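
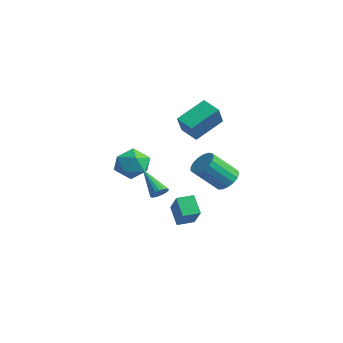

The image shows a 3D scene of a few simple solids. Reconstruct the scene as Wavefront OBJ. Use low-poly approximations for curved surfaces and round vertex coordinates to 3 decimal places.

v 2.139 0.776 -1.131
v 2.82 0.395 -1.305
v 2.443 -0.896 0.036
v 1.761 -0.516 0.211
v 2.922 0.647 -1.035
v 2.545 -0.645 0.307
v 2.845 0.927 -0.786
v 2.467 -0.364 0.555
v 2.605 1.173 -0.617
v 2.228 -0.118 0.725
v 2.259 1.328 -0.565
v 1.882 0.037 0.777
v 1.885 1.357 -0.643
v 1.508 0.065 0.699
v 1.569 1.252 -0.832
v 1.192 -0.04 0.509
v 1.384 1.038 -1.09
v 1.007 -0.253 0.251
v 1.372 0.764 -1.357
v 0.994 -0.527 -0.016
v 1.535 0.493 -1.573
v 1.158 -0.799 -0.231
v 1.836 0.287 -1.687
v 1.459 -1.005 -0.345
v 2.207 0.192 -1.673
v 1.83 -1.1 -0.332
v 2.562 0.231 -1.536
v 2.185 -1.06 -0.194
v -0.257 -0.747 -4.935
v -1.106 -0.616 -4
v -0.017 0.178 -4.848
v -0.867 0.31 -3.913
v 1.067 -1.21 -3.667
v 0.217 -1.078 -2.732
v 1.306 -0.284 -3.58
v 0.457 -0.153 -2.645
v 2.058 -3.204 -1.216
v 2.385 -3.416 -0.872
v 0.682 -3.356 -0.004
v 2.402 -3.205 -0.826
v 2.359 -2.994 -0.848
v 2.265 -2.82 -0.933
v 2.134 -2.711 -1.067
v 1.991 -2.688 -1.227
v 1.859 -2.754 -1.385
v 1.761 -2.898 -1.514
v 1.715 -3.094 -1.592
v 1.728 -3.31 -1.604
v 1.798 -3.507 -1.549
v 1.913 -3.651 -1.437
v 2.053 -3.719 -1.287
v 2.194 -3.697 -1.124
v 2.311 -3.59 -0.978
v -0.316 -0.699 2.661
v -0.309 0.927 3.662
v -1.001 0.013 1.507
v -0.995 1.64 2.507
v 0.675 -0.44 2.233
v 0.681 1.187 3.233
v -0.011 0.273 1.078
v -0.004 1.899 2.079
v -2.688 -1.501 -0.634
v -1.945 -1.524 -1.422
v -2.255 -3.136 -0.178
v -1.512 -3.159 -0.966
v -1.366 -2.522 -0.103
v -1.634 -1.511 -0.385
v -2.566 -3.149 -1.215
v -2.834 -2.138 -1.497
v -1.87 -2.543 -1.781
v -1.129 -2.155 -1.094
v -3.071 -2.505 -0.506
v -2.33 -2.117 0.181
f 2 1 5
f 2 5 3
f 3 5 6
f 3 6 4
f 5 1 7
f 5 7 6
f 6 7 8
f 6 8 4
f 7 1 9
f 7 9 8
f 8 9 10
f 8 10 4
f 9 1 11
f 9 11 10
f 10 11 12
f 10 12 4
f 11 1 13
f 11 13 12
f 12 13 14
f 12 14 4
f 13 1 15
f 13 15 14
f 14 15 16
f 14 16 4
f 15 1 17
f 15 17 16
f 16 17 18
f 16 18 4
f 17 1 19
f 17 19 18
f 18 19 20
f 18 20 4
f 19 1 21
f 19 21 20
f 20 21 22
f 20 22 4
f 21 1 23
f 21 23 22
f 22 23 24
f 22 24 4
f 23 1 25
f 23 25 24
f 24 25 26
f 24 26 4
f 25 1 27
f 25 27 26
f 26 27 28
f 26 28 4
f 27 1 2
f 27 2 28
f 28 2 3
f 28 3 4
f 30 32 29
f 33 30 29
f 29 32 31
f 31 33 29
f 30 36 32
f 34 30 33
f 34 36 30
f 32 36 31
f 35 33 31
f 31 36 35
f 35 34 33
f 36 34 35
f 38 37 40
f 38 40 39
f 40 37 41
f 40 41 39
f 41 37 42
f 41 42 39
f 42 37 43
f 42 43 39
f 43 37 44
f 43 44 39
f 44 37 45
f 44 45 39
f 45 37 46
f 45 46 39
f 46 37 47
f 46 47 39
f 47 37 48
f 47 48 39
f 48 37 49
f 48 49 39
f 49 37 50
f 49 50 39
f 50 37 51
f 50 51 39
f 51 37 52
f 51 52 39
f 52 37 53
f 52 53 39
f 53 37 38
f 53 38 39
f 55 57 54
f 58 55 54
f 54 57 56
f 56 58 54
f 55 61 57
f 59 55 58
f 59 61 55
f 57 61 56
f 60 58 56
f 56 61 60
f 60 59 58
f 61 59 60
f 62 73 67
f 62 67 63
f 62 63 69
f 62 69 72
f 62 72 73
f 63 67 71
f 67 73 66
f 73 72 64
f 72 69 68
f 69 63 70
f 65 71 66
f 65 66 64
f 65 64 68
f 65 68 70
f 65 70 71
f 66 71 67
f 64 66 73
f 68 64 72
f 70 68 69
f 71 70 63



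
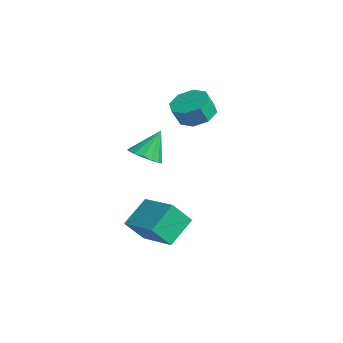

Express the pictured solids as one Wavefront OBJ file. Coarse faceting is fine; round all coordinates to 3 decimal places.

v 0.049 -0.711 0.809
v 0.587 -0.156 0.506
v -0.109 0.151 2.111
v 0.201 -0.023 0.371
v -0.225 -0.074 0.353
v -0.578 -0.296 0.457
v -0.762 -0.63 0.656
v -0.729 -0.985 0.895
v -0.488 -1.267 1.111
v -0.103 -1.4 1.247
v 0.324 -1.349 1.264
v 0.676 -1.126 1.16
v 0.861 -0.793 0.962
v 0.828 -0.438 0.723
v 2.855 -2.142 -2.384
v 2.753 -2.981 -1.332
v 2.38 -0.941 -1.473
v 2.278 -1.781 -0.42
v 4.662 -1.779 -1.92
v 4.56 -2.619 -0.867
v 4.187 -0.579 -1.008
v 4.085 -1.418 0.044
v -1.512 2.645 1.923
v -0.861 3.278 2.204
v -0.817 2.827 3.118
v -1.468 2.195 2.837
v -1.54 3.496 2.344
v -1.496 3.046 3.258
v -2.203 3.217 2.238
v -2.159 2.766 3.152
v -2.461 2.602 1.947
v -2.417 2.151 2.861
v -2.163 2.013 1.642
v -2.119 1.562 2.556
v -1.484 1.794 1.502
v -1.44 1.344 2.416
v -0.821 2.074 1.608
v -0.777 1.623 2.522
v -0.563 2.689 1.899
v -0.519 2.238 2.813
f 2 1 4
f 2 4 3
f 4 1 5
f 4 5 3
f 5 1 6
f 5 6 3
f 6 1 7
f 6 7 3
f 7 1 8
f 7 8 3
f 8 1 9
f 8 9 3
f 9 1 10
f 9 10 3
f 10 1 11
f 10 11 3
f 11 1 12
f 11 12 3
f 12 1 13
f 12 13 3
f 13 1 14
f 13 14 3
f 14 1 2
f 14 2 3
f 16 18 15
f 19 16 15
f 15 18 17
f 17 19 15
f 16 22 18
f 20 16 19
f 20 22 16
f 18 22 17
f 21 19 17
f 17 22 21
f 21 20 19
f 22 20 21
f 24 23 27
f 24 27 25
f 25 27 28
f 25 28 26
f 27 23 29
f 27 29 28
f 28 29 30
f 28 30 26
f 29 23 31
f 29 31 30
f 30 31 32
f 30 32 26
f 31 23 33
f 31 33 32
f 32 33 34
f 32 34 26
f 33 23 35
f 33 35 34
f 34 35 36
f 34 36 26
f 35 23 37
f 35 37 36
f 36 37 38
f 36 38 26
f 37 23 39
f 37 39 38
f 38 39 40
f 38 40 26
f 39 23 24
f 39 24 40
f 40 24 25
f 40 25 26



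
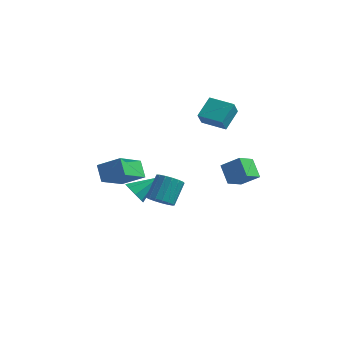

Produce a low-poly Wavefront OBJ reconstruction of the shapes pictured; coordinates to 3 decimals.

v 0.243 4.068 -1.228
v -0.103 2.892 -0.594
v 1.364 4.195 -0.383
v 1.018 3.019 0.252
v 1.022 3.341 -2.152
v 0.676 2.165 -1.517
v 2.143 3.468 -1.306
v 1.797 2.292 -0.672
v -4.155 -0.226 -2.272
v -3.468 -0.672 -2.459
v -3.105 0.986 -1.308
v -3.593 -0.216 -2.896
v -4.046 0.233 -2.967
v -4.564 0.414 -2.631
v -4.842 0.22 -2.084
v -4.717 -0.235 -1.648
v -4.263 -0.685 -1.577
v -3.746 -0.866 -1.913
v -4.21 -4.64 2.443
v -2.877 -4.445 3.229
v -3.845 -2.876 1.384
v -2.512 -2.68 2.17
v -3.628 -5.26 1.61
v -2.295 -5.064 2.396
v -3.263 -3.495 0.551
v -1.93 -3.3 1.337
v -1.254 2.729 2.816
v -1.225 2.105 3.709
v -1.086 4.011 3.705
v -1.056 3.387 4.599
v 0.336 2.613 2.681
v 0.366 1.989 3.575
v 0.505 3.895 3.571
v 0.534 3.271 4.464
v -1.105 -3.146 -0.486
v -0.701 -3.699 0.001
v -0.611 -2.567 1.212
v -1.015 -2.014 0.726
v -0.406 -3.511 -0.196
v -0.316 -2.379 1.015
v -0.27 -3.239 -0.46
v -0.181 -2.107 0.751
v -0.326 -2.946 -0.73
v -0.237 -1.814 0.481
v -0.561 -2.699 -0.943
v -0.471 -1.567 0.268
v -0.92 -2.554 -1.052
v -0.83 -1.422 0.159
v -1.321 -2.545 -1.031
v -1.231 -1.413 0.18
v -1.673 -2.673 -0.885
v -1.583 -1.542 0.326
v -1.895 -2.91 -0.647
v -1.805 -1.778 0.564
v -1.935 -3.201 -0.373
v -1.846 -2.069 0.838
v -1.786 -3.479 -0.124
v -1.696 -2.347 1.087
v -1.481 -3.681 0.042
v -1.391 -2.549 1.253
v -1.089 -3.76 0.087
v -0.999 -2.628 1.298
f 2 4 1
f 5 2 1
f 1 4 3
f 3 5 1
f 2 8 4
f 6 2 5
f 6 8 2
f 4 8 3
f 7 5 3
f 3 8 7
f 7 6 5
f 8 6 7
f 10 9 12
f 10 12 11
f 12 9 13
f 12 13 11
f 13 9 14
f 13 14 11
f 14 9 15
f 14 15 11
f 15 9 16
f 15 16 11
f 16 9 17
f 16 17 11
f 17 9 18
f 17 18 11
f 18 9 10
f 18 10 11
f 20 22 19
f 23 20 19
f 19 22 21
f 21 23 19
f 20 26 22
f 24 20 23
f 24 26 20
f 22 26 21
f 25 23 21
f 21 26 25
f 25 24 23
f 26 24 25
f 28 30 27
f 31 28 27
f 27 30 29
f 29 31 27
f 28 34 30
f 32 28 31
f 32 34 28
f 30 34 29
f 33 31 29
f 29 34 33
f 33 32 31
f 34 32 33
f 36 35 39
f 36 39 37
f 37 39 40
f 37 40 38
f 39 35 41
f 39 41 40
f 40 41 42
f 40 42 38
f 41 35 43
f 41 43 42
f 42 43 44
f 42 44 38
f 43 35 45
f 43 45 44
f 44 45 46
f 44 46 38
f 45 35 47
f 45 47 46
f 46 47 48
f 46 48 38
f 47 35 49
f 47 49 48
f 48 49 50
f 48 50 38
f 49 35 51
f 49 51 50
f 50 51 52
f 50 52 38
f 51 35 53
f 51 53 52
f 52 53 54
f 52 54 38
f 53 35 55
f 53 55 54
f 54 55 56
f 54 56 38
f 55 35 57
f 55 57 56
f 56 57 58
f 56 58 38
f 57 35 59
f 57 59 58
f 58 59 60
f 58 60 38
f 59 35 61
f 59 61 60
f 60 61 62
f 60 62 38
f 61 35 36
f 61 36 62
f 62 36 37
f 62 37 38



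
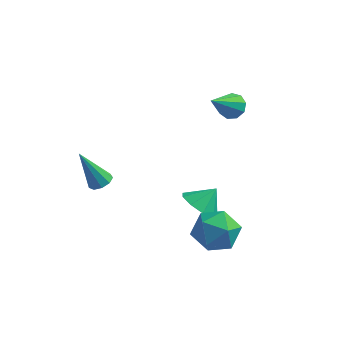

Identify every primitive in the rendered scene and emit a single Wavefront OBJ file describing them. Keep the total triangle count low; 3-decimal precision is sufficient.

v 1.594 3.732 0.693
v 1.883 4.102 1.199
v 1.066 2.348 2.007
v 1.43 4.225 1.147
v 1.054 4.118 0.883
v 0.931 3.83 0.53
v 1.118 3.496 0.253
v 1.527 3.273 0.183
v 1.968 3.265 0.351
v 2.234 3.475 0.679
v 2.2 3.806 1.014
v -2.608 -1.27 -1.502
v -2.121 -1.485 -1.272
v -3.492 -1.41 0.242
v -2.122 -1.09 -1.241
v -2.351 -0.778 -1.332
v -2.699 -0.697 -1.502
v -3.005 -0.883 -1.672
v -3.125 -1.251 -1.763
v -3.003 -1.627 -1.731
v -2.696 -1.836 -1.592
v -2.348 -1.78 -1.411
v 1.048 0.998 -4.063
v 1.494 1.529 -4.769
v 1.612 1.622 -3.237
v 0.91 1.823 -4.593
v 0.39 1.73 -4.168
v 0.178 1.295 -3.695
v 0.374 0.72 -3.394
v 0.884 0.276 -3.406
v 1.472 0.169 -3.726
v 1.861 0.45 -4.204
v 1.869 0.987 -4.616
v 2.866 -1.287 -1.831
v 3.663 -1.32 -2.654
v 1.697 -2.22 -2.926
v 2.494 -2.253 -3.749
v 2.638 -2.859 -2.787
v 3.361 -2.282 -2.11
v 1.999 -1.258 -3.47
v 2.722 -0.681 -2.793
v 3.128 -1.302 -3.667
v 3.522 -2.292 -3.245
v 1.838 -1.248 -2.335
v 2.232 -2.238 -1.913
f 2 1 4
f 2 4 3
f 4 1 5
f 4 5 3
f 5 1 6
f 5 6 3
f 6 1 7
f 6 7 3
f 7 1 8
f 7 8 3
f 8 1 9
f 8 9 3
f 9 1 10
f 9 10 3
f 10 1 11
f 10 11 3
f 11 1 2
f 11 2 3
f 13 12 15
f 13 15 14
f 15 12 16
f 15 16 14
f 16 12 17
f 16 17 14
f 17 12 18
f 17 18 14
f 18 12 19
f 18 19 14
f 19 12 20
f 19 20 14
f 20 12 21
f 20 21 14
f 21 12 22
f 21 22 14
f 22 12 13
f 22 13 14
f 24 23 26
f 24 26 25
f 26 23 27
f 26 27 25
f 27 23 28
f 27 28 25
f 28 23 29
f 28 29 25
f 29 23 30
f 29 30 25
f 30 23 31
f 30 31 25
f 31 23 32
f 31 32 25
f 32 23 33
f 32 33 25
f 33 23 24
f 33 24 25
f 34 45 39
f 34 39 35
f 34 35 41
f 34 41 44
f 34 44 45
f 35 39 43
f 39 45 38
f 45 44 36
f 44 41 40
f 41 35 42
f 37 43 38
f 37 38 36
f 37 36 40
f 37 40 42
f 37 42 43
f 38 43 39
f 36 38 45
f 40 36 44
f 42 40 41
f 43 42 35



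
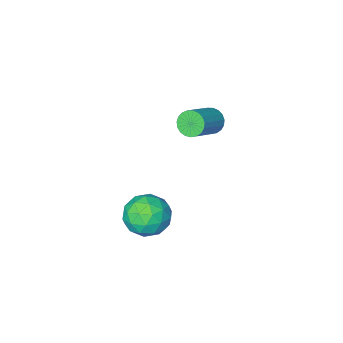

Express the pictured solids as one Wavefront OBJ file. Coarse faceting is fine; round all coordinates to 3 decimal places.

v -2.365 -0.783 1.818
v -2.023 -1.339 1.665
v -0.693 -0.752 2.509
v -1.035 -0.197 2.662
v -1.96 -1.172 1.451
v -0.631 -0.585 2.295
v -1.968 -0.937 1.301
v -0.639 -0.351 2.144
v -2.044 -0.677 1.239
v -0.715 -0.09 2.083
v -2.176 -0.434 1.278
v -0.847 0.152 2.122
v -2.34 -0.252 1.411
v -1.011 0.334 2.254
v -2.509 -0.162 1.613
v -1.179 0.425 2.457
v -2.652 -0.179 1.851
v -1.323 0.407 2.695
v -2.746 -0.301 2.084
v -1.417 0.286 2.927
v -2.774 -0.506 2.27
v -1.445 0.081 3.114
v -2.731 -0.759 2.379
v -1.402 -0.172 3.222
v -2.625 -1.016 2.39
v -1.295 -0.43 3.234
v -2.474 -1.233 2.303
v -1.144 -0.647 3.146
v -2.303 -1.372 2.131
v -0.974 -0.786 2.975
v -2.144 -1.41 1.906
v -0.815 -0.823 2.75
v 2.245 3.741 1.983
v 2.733 4.331 1.262
v 3.367 2.489 1.718
v 3.855 3.079 0.997
v 3.9 3.346 2.013
v 3.207 4.119 2.177
v 2.893 2.701 0.803
v 2.2 3.474 0.967
v 3.134 3.688 0.533
v 3.756 4.087 1.281
v 2.344 2.733 1.699
v 2.966 3.132 2.447
v 2.391 4.146 1.646
v 3.709 2.674 1.334
v 3.736 2.831 1.931
v 4.023 3.178 1.508
v 2.669 4.021 2.184
v 2.956 4.368 1.76
v 3.642 3.789 2.201
v 3.144 2.452 1.22
v 3.431 2.799 0.796
v 2.077 3.642 1.472
v 2.364 3.989 1.049
v 2.458 3.031 0.779
v 2.913 4.115 0.794
v 3.572 3.379 0.638
v 3.007 3.156 0.524
v 2.6 3.611 0.62
v 3.279 4.349 1.233
v 3.938 3.614 1.077
v 3.964 3.77 1.675
v 3.557 4.225 1.771
v 3.514 3.971 0.805
v 2.162 3.206 1.903
v 2.821 2.471 1.747
v 2.543 2.595 1.209
v 2.136 3.05 1.305
v 2.528 3.441 2.342
v 3.187 2.705 2.186
v 3.5 3.209 2.36
v 3.093 3.664 2.456
v 2.586 2.849 2.175
f 2 1 5
f 2 5 3
f 3 5 6
f 3 6 4
f 5 1 7
f 5 7 6
f 6 7 8
f 6 8 4
f 7 1 9
f 7 9 8
f 8 9 10
f 8 10 4
f 9 1 11
f 9 11 10
f 10 11 12
f 10 12 4
f 11 1 13
f 11 13 12
f 12 13 14
f 12 14 4
f 13 1 15
f 13 15 14
f 14 15 16
f 14 16 4
f 15 1 17
f 15 17 16
f 16 17 18
f 16 18 4
f 17 1 19
f 17 19 18
f 18 19 20
f 18 20 4
f 19 1 21
f 19 21 20
f 20 21 22
f 20 22 4
f 21 1 23
f 21 23 22
f 22 23 24
f 22 24 4
f 23 1 25
f 23 25 24
f 24 25 26
f 24 26 4
f 25 1 27
f 25 27 26
f 26 27 28
f 26 28 4
f 27 1 29
f 27 29 28
f 28 29 30
f 28 30 4
f 29 1 31
f 29 31 30
f 30 31 32
f 30 32 4
f 31 1 2
f 31 2 32
f 32 2 3
f 32 3 4
f 33 70 49
f 70 44 73
f 49 73 38
f 70 73 49
f 33 49 45
f 49 38 50
f 45 50 34
f 49 50 45
f 33 45 54
f 45 34 55
f 54 55 40
f 45 55 54
f 33 54 66
f 54 40 69
f 66 69 43
f 54 69 66
f 33 66 70
f 66 43 74
f 70 74 44
f 66 74 70
f 34 50 61
f 50 38 64
f 61 64 42
f 50 64 61
f 38 73 51
f 73 44 72
f 51 72 37
f 73 72 51
f 44 74 71
f 74 43 67
f 71 67 35
f 74 67 71
f 43 69 68
f 69 40 56
f 68 56 39
f 69 56 68
f 40 55 60
f 55 34 57
f 60 57 41
f 55 57 60
f 36 62 48
f 62 42 63
f 48 63 37
f 62 63 48
f 36 48 46
f 48 37 47
f 46 47 35
f 48 47 46
f 36 46 53
f 46 35 52
f 53 52 39
f 46 52 53
f 36 53 58
f 53 39 59
f 58 59 41
f 53 59 58
f 36 58 62
f 58 41 65
f 62 65 42
f 58 65 62
f 37 63 51
f 63 42 64
f 51 64 38
f 63 64 51
f 35 47 71
f 47 37 72
f 71 72 44
f 47 72 71
f 39 52 68
f 52 35 67
f 68 67 43
f 52 67 68
f 41 59 60
f 59 39 56
f 60 56 40
f 59 56 60
f 42 65 61
f 65 41 57
f 61 57 34
f 65 57 61



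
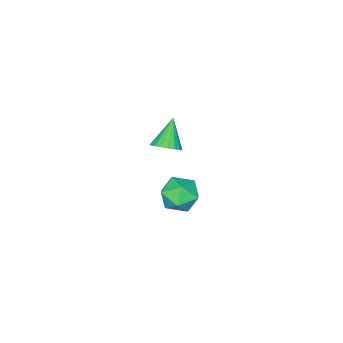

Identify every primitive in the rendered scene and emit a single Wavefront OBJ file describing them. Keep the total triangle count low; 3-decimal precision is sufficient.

v 1.637 3.92 0.555
v 2.155 4.614 0.2
v 2.505 2.906 -0.16
v 3.023 3.6 -0.515
v 3.055 3.413 0.402
v 2.519 4.04 0.843
v 2.141 3.48 -0.803
v 1.605 4.107 -0.362
v 2.467 4.342 -0.64
v 3.032 4.301 0.105
v 1.628 3.219 -0.065
v 2.193 3.178 0.68
v -2.588 -1.811 -3.706
v -2.072 -1.619 -3.196
v -3.572 -2.329 -2.514
v -2.24 -1.357 -3.221
v -2.468 -1.173 -3.329
v -2.716 -1.1 -3.503
v -2.943 -1.15 -3.711
v -3.108 -1.314 -3.919
v -3.183 -1.564 -4.09
v -3.155 -1.857 -4.194
v -3.029 -2.141 -4.214
v -2.827 -2.369 -4.146
v -2.584 -2.5 -4.002
v -2.341 -2.512 -3.807
v -2.141 -2.403 -3.594
v -2.018 -2.191 -3.4
v -1.994 -1.914 -3.26
f 1 12 6
f 1 6 2
f 1 2 8
f 1 8 11
f 1 11 12
f 2 6 10
f 6 12 5
f 12 11 3
f 11 8 7
f 8 2 9
f 4 10 5
f 4 5 3
f 4 3 7
f 4 7 9
f 4 9 10
f 5 10 6
f 3 5 12
f 7 3 11
f 9 7 8
f 10 9 2
f 14 13 16
f 14 16 15
f 16 13 17
f 16 17 15
f 17 13 18
f 17 18 15
f 18 13 19
f 18 19 15
f 19 13 20
f 19 20 15
f 20 13 21
f 20 21 15
f 21 13 22
f 21 22 15
f 22 13 23
f 22 23 15
f 23 13 24
f 23 24 15
f 24 13 25
f 24 25 15
f 25 13 26
f 25 26 15
f 26 13 27
f 26 27 15
f 27 13 28
f 27 28 15
f 28 13 29
f 28 29 15
f 29 13 14
f 29 14 15



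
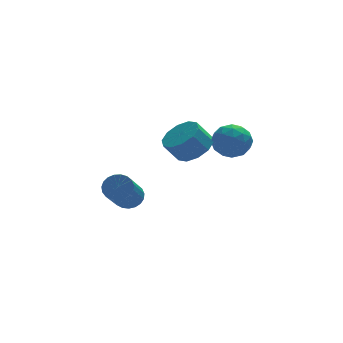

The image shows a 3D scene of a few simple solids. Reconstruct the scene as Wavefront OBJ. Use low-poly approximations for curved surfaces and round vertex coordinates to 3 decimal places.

v 1.585 4.186 2.128
v 2.317 3.999 1.631
v 1.263 2.761 2.189
v 1.995 2.574 1.692
v 2.089 2.875 2.539
v 2.288 3.757 2.501
v 1.292 3.003 1.319
v 1.491 3.885 1.281
v 2.136 3.268 1.131
v 2.628 3.189 1.885
v 0.952 3.571 1.935
v 1.444 3.492 2.689
v 1.98 4.218 1.874
v 1.6 2.542 1.946
v 1.656 2.719 2.444
v 2.086 2.609 2.152
v 1.962 4.075 2.386
v 2.393 3.966 2.094
v 2.258 3.305 2.628
v 1.187 2.794 1.726
v 1.618 2.685 1.434
v 1.494 4.151 1.668
v 1.924 4.041 1.376
v 1.322 3.455 1.192
v 2.303 3.678 1.288
v 2.114 2.84 1.324
v 1.701 3.093 1.104
v 1.818 3.611 1.082
v 2.593 3.632 1.731
v 2.403 2.794 1.767
v 2.458 2.971 2.265
v 2.575 3.489 2.243
v 2.486 3.202 1.437
v 1.177 3.966 2.053
v 0.987 3.128 2.089
v 1.005 3.271 1.577
v 1.122 3.789 1.555
v 1.466 3.92 2.496
v 1.277 3.082 2.532
v 1.762 3.149 2.738
v 1.879 3.667 2.716
v 1.094 3.558 2.383
v -2.703 2.784 -0.284
v -2.101 2.585 -0.14
v -2.875 1.217 1.207
v -3.477 1.416 1.064
v -2.139 2.784 0.04
v -2.913 1.416 1.387
v -2.275 2.982 0.163
v -3.048 1.614 1.511
v -2.484 3.146 0.21
v -3.258 1.778 1.557
v -2.732 3.248 0.171
v -3.505 1.88 1.518
v -2.974 3.269 0.053
v -3.748 1.901 1.401
v -3.17 3.207 -0.123
v -3.944 1.839 1.225
v -3.285 3.071 -0.326
v -4.058 1.703 1.021
v -3.299 2.886 -0.522
v -4.073 1.518 0.825
v -3.21 2.683 -0.677
v -3.984 1.315 0.67
v -3.034 2.497 -0.764
v -3.808 1.13 0.583
v -2.8 2.362 -0.768
v -3.574 0.994 0.579
v -2.55 2.299 -0.688
v -3.324 0.931 0.659
v -2.326 2.32 -0.538
v -3.1 0.952 0.809
v -2.167 2.421 -0.344
v -2.941 1.053 1.003
v 0.353 3.763 1.5
v 1.001 3.338 1.978
v 0.375 3.371 2.857
v -0.273 3.797 2.38
v 1.089 3.892 2.02
v 0.463 3.925 2.899
v 0.896 4.397 1.863
v 0.27 4.43 2.743
v 0.496 4.66 1.569
v -0.13 4.693 2.448
v 0.041 4.58 1.248
v -0.585 4.613 2.127
v -0.295 4.189 1.023
v -0.921 4.222 1.902
v -0.383 3.635 0.981
v -1.009 3.668 1.86
v -0.19 3.13 1.137
v -0.816 3.163 2.017
v 0.21 2.867 1.432
v -0.416 2.9 2.311
v 0.665 2.947 1.753
v 0.039 2.98 2.632
f 1 38 17
f 38 12 41
f 17 41 6
f 38 41 17
f 1 17 13
f 17 6 18
f 13 18 2
f 17 18 13
f 1 13 22
f 13 2 23
f 22 23 8
f 13 23 22
f 1 22 34
f 22 8 37
f 34 37 11
f 22 37 34
f 1 34 38
f 34 11 42
f 38 42 12
f 34 42 38
f 2 18 29
f 18 6 32
f 29 32 10
f 18 32 29
f 6 41 19
f 41 12 40
f 19 40 5
f 41 40 19
f 12 42 39
f 42 11 35
f 39 35 3
f 42 35 39
f 11 37 36
f 37 8 24
f 36 24 7
f 37 24 36
f 8 23 28
f 23 2 25
f 28 25 9
f 23 25 28
f 4 30 16
f 30 10 31
f 16 31 5
f 30 31 16
f 4 16 14
f 16 5 15
f 14 15 3
f 16 15 14
f 4 14 21
f 14 3 20
f 21 20 7
f 14 20 21
f 4 21 26
f 21 7 27
f 26 27 9
f 21 27 26
f 4 26 30
f 26 9 33
f 30 33 10
f 26 33 30
f 5 31 19
f 31 10 32
f 19 32 6
f 31 32 19
f 3 15 39
f 15 5 40
f 39 40 12
f 15 40 39
f 7 20 36
f 20 3 35
f 36 35 11
f 20 35 36
f 9 27 28
f 27 7 24
f 28 24 8
f 27 24 28
f 10 33 29
f 33 9 25
f 29 25 2
f 33 25 29
f 44 43 47
f 44 47 45
f 45 47 48
f 45 48 46
f 47 43 49
f 47 49 48
f 48 49 50
f 48 50 46
f 49 43 51
f 49 51 50
f 50 51 52
f 50 52 46
f 51 43 53
f 51 53 52
f 52 53 54
f 52 54 46
f 53 43 55
f 53 55 54
f 54 55 56
f 54 56 46
f 55 43 57
f 55 57 56
f 56 57 58
f 56 58 46
f 57 43 59
f 57 59 58
f 58 59 60
f 58 60 46
f 59 43 61
f 59 61 60
f 60 61 62
f 60 62 46
f 61 43 63
f 61 63 62
f 62 63 64
f 62 64 46
f 63 43 65
f 63 65 64
f 64 65 66
f 64 66 46
f 65 43 67
f 65 67 66
f 66 67 68
f 66 68 46
f 67 43 69
f 67 69 68
f 68 69 70
f 68 70 46
f 69 43 71
f 69 71 70
f 70 71 72
f 70 72 46
f 71 43 73
f 71 73 72
f 72 73 74
f 72 74 46
f 73 43 44
f 73 44 74
f 74 44 45
f 74 45 46
f 76 75 79
f 76 79 77
f 77 79 80
f 77 80 78
f 79 75 81
f 79 81 80
f 80 81 82
f 80 82 78
f 81 75 83
f 81 83 82
f 82 83 84
f 82 84 78
f 83 75 85
f 83 85 84
f 84 85 86
f 84 86 78
f 85 75 87
f 85 87 86
f 86 87 88
f 86 88 78
f 87 75 89
f 87 89 88
f 88 89 90
f 88 90 78
f 89 75 91
f 89 91 90
f 90 91 92
f 90 92 78
f 91 75 93
f 91 93 92
f 92 93 94
f 92 94 78
f 93 75 95
f 93 95 94
f 94 95 96
f 94 96 78
f 95 75 76
f 95 76 96
f 96 76 77
f 96 77 78



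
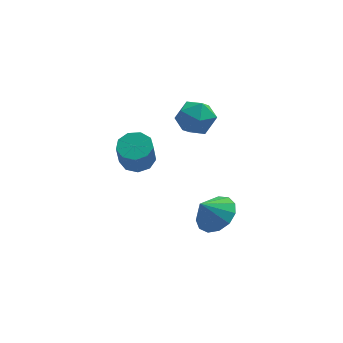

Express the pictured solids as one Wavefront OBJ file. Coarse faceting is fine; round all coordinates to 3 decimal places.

v 3.983 -2.286 -2.194
v 4.578 -1.645 -1.595
v 3.257 -2.554 -1.186
v 4.14 -1.307 -1.821
v 3.652 -1.279 -2.164
v 3.269 -1.572 -2.517
v 3.113 -2.091 -2.768
v 3.233 -2.672 -2.836
v 3.591 -3.131 -2.7
v 4.073 -3.321 -2.404
v 4.527 -3.183 -2.041
v 4.807 -2.76 -1.726
v 4.826 -2.187 -1.56
v 0.568 -2.143 1.69
v 1.364 -2.293 1.699
v 1.248 -2.828 2.999
v 0.452 -2.677 2.99
v 1.265 -1.786 1.899
v 1.149 -2.32 3.198
v 0.839 -1.446 2.001
v 0.724 -1.98 3.301
v 0.287 -1.432 1.958
v 0.172 -1.966 3.257
v -0.134 -1.75 1.789
v -0.249 -2.284 3.089
v -0.226 -2.253 1.574
v -0.342 -2.787 2.874
v 0.053 -2.703 1.414
v -0.063 -3.238 2.714
v 0.573 -2.892 1.383
v 0.457 -3.426 2.682
v 1.09 -2.73 1.495
v 0.975 -3.265 2.795
v 2.991 -0.318 3.079
v 3.72 -0.436 3.767
v 2.52 -1.864 3.313
v 3.249 -1.982 4.001
v 2.461 -1.383 4.198
v 2.752 -0.427 4.054
v 3.488 -1.873 3.026
v 3.779 -0.917 2.882
v 4.027 -1.396 3.735
v 3.393 -1.094 4.459
v 2.847 -1.206 2.621
v 2.213 -0.904 3.345
f 2 1 4
f 2 4 3
f 4 1 5
f 4 5 3
f 5 1 6
f 5 6 3
f 6 1 7
f 6 7 3
f 7 1 8
f 7 8 3
f 8 1 9
f 8 9 3
f 9 1 10
f 9 10 3
f 10 1 11
f 10 11 3
f 11 1 12
f 11 12 3
f 12 1 13
f 12 13 3
f 13 1 2
f 13 2 3
f 15 14 18
f 15 18 16
f 16 18 19
f 16 19 17
f 18 14 20
f 18 20 19
f 19 20 21
f 19 21 17
f 20 14 22
f 20 22 21
f 21 22 23
f 21 23 17
f 22 14 24
f 22 24 23
f 23 24 25
f 23 25 17
f 24 14 26
f 24 26 25
f 25 26 27
f 25 27 17
f 26 14 28
f 26 28 27
f 27 28 29
f 27 29 17
f 28 14 30
f 28 30 29
f 29 30 31
f 29 31 17
f 30 14 32
f 30 32 31
f 31 32 33
f 31 33 17
f 32 14 15
f 32 15 33
f 33 15 16
f 33 16 17
f 34 45 39
f 34 39 35
f 34 35 41
f 34 41 44
f 34 44 45
f 35 39 43
f 39 45 38
f 45 44 36
f 44 41 40
f 41 35 42
f 37 43 38
f 37 38 36
f 37 36 40
f 37 40 42
f 37 42 43
f 38 43 39
f 36 38 45
f 40 36 44
f 42 40 41
f 43 42 35



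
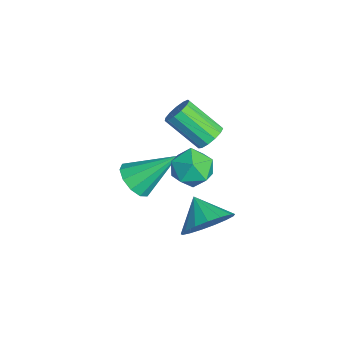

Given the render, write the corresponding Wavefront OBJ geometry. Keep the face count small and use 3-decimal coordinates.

v 1.513 -0.545 -3.262
v 1.96 -1.295 -3.046
v 0.667 -0.875 -2.658
v 2.072 -1.016 -2.737
v 2.055 -0.629 -2.548
v 1.914 -0.223 -2.523
v 1.681 0.11 -2.667
v 1.41 0.292 -2.947
v 1.162 0.283 -3.299
v 0.994 0.085 -3.643
v 0.946 -0.258 -3.899
v 1.027 -0.667 -4.009
v 1.219 -1.047 -3.948
v 1.479 -1.313 -3.73
v 1.746 -1.402 -3.404
v -0.263 -0.239 -0.678
v -0.061 0.036 -0.272
v -0.635 -0.927 0.664
v -0.837 -1.201 0.258
v -0.333 0.148 -0.323
v -0.907 -0.814 0.613
v -0.583 0.138 -0.486
v -1.157 -0.825 0.449
v -0.731 0.008 -0.711
v -1.305 -0.955 0.225
v -0.731 -0.2 -0.925
v -1.304 -1.163 0.011
v -0.582 -0.42 -1.06
v -1.155 -1.383 -0.125
v -0.332 -0.583 -1.075
v -0.905 -1.546 -0.139
v -0.06 -0.637 -0.963
v -0.634 -1.599 -0.027
v 0.147 -0.563 -0.76
v -0.426 -1.526 0.175
v 0.224 -0.387 -0.532
v -0.35 -1.35 0.404
v 0.146 -0.164 -0.35
v -0.427 -1.127 0.586
v -1.668 -2.448 -3.917
v -0.961 -2.355 -4.072
v -1.592 -1.072 -2.743
v -1.201 -2.099 -4.356
v -1.619 -1.977 -4.472
v -2.056 -2.034 -4.377
v -2.345 -2.25 -4.105
v -2.375 -2.541 -3.762
v -2.135 -2.797 -3.478
v -1.717 -2.919 -3.362
v -1.28 -2.861 -3.457
v -0.991 -2.646 -3.729
v 0.358 -0.548 -0.853
v 0.955 -0.34 -1.288
v 0.945 -1.6 -0.552
v 1.542 -1.392 -0.987
v 1.389 -1.011 -0.338
v 1.026 -0.361 -0.524
v 0.874 -1.579 -1.316
v 0.511 -0.929 -1.502
v 1.274 -0.977 -1.574
v 1.592 -0.626 -0.97
v 0.308 -1.314 -0.87
v 0.626 -0.963 -0.266
f 2 1 4
f 2 4 3
f 4 1 5
f 4 5 3
f 5 1 6
f 5 6 3
f 6 1 7
f 6 7 3
f 7 1 8
f 7 8 3
f 8 1 9
f 8 9 3
f 9 1 10
f 9 10 3
f 10 1 11
f 10 11 3
f 11 1 12
f 11 12 3
f 12 1 13
f 12 13 3
f 13 1 14
f 13 14 3
f 14 1 15
f 14 15 3
f 15 1 2
f 15 2 3
f 17 16 20
f 17 20 18
f 18 20 21
f 18 21 19
f 20 16 22
f 20 22 21
f 21 22 23
f 21 23 19
f 22 16 24
f 22 24 23
f 23 24 25
f 23 25 19
f 24 16 26
f 24 26 25
f 25 26 27
f 25 27 19
f 26 16 28
f 26 28 27
f 27 28 29
f 27 29 19
f 28 16 30
f 28 30 29
f 29 30 31
f 29 31 19
f 30 16 32
f 30 32 31
f 31 32 33
f 31 33 19
f 32 16 34
f 32 34 33
f 33 34 35
f 33 35 19
f 34 16 36
f 34 36 35
f 35 36 37
f 35 37 19
f 36 16 38
f 36 38 37
f 37 38 39
f 37 39 19
f 38 16 17
f 38 17 39
f 39 17 18
f 39 18 19
f 41 40 43
f 41 43 42
f 43 40 44
f 43 44 42
f 44 40 45
f 44 45 42
f 45 40 46
f 45 46 42
f 46 40 47
f 46 47 42
f 47 40 48
f 47 48 42
f 48 40 49
f 48 49 42
f 49 40 50
f 49 50 42
f 50 40 51
f 50 51 42
f 51 40 41
f 51 41 42
f 52 63 57
f 52 57 53
f 52 53 59
f 52 59 62
f 52 62 63
f 53 57 61
f 57 63 56
f 63 62 54
f 62 59 58
f 59 53 60
f 55 61 56
f 55 56 54
f 55 54 58
f 55 58 60
f 55 60 61
f 56 61 57
f 54 56 63
f 58 54 62
f 60 58 59
f 61 60 53



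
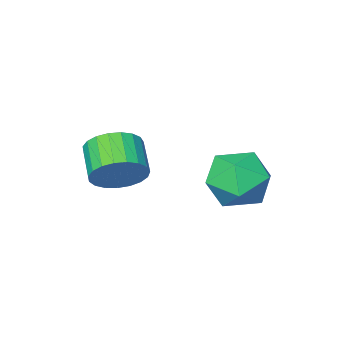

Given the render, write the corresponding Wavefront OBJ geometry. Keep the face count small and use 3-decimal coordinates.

v 4.117 -2.275 1.22
v 4.5 -1.91 2.069
v 4.046 -3.059 2.768
v 3.663 -3.425 1.92
v 4.114 -1.755 2.074
v 3.661 -2.904 2.774
v 3.729 -1.689 1.932
v 3.275 -2.839 2.631
v 3.41 -1.725 1.666
v 2.957 -2.875 2.366
v 3.214 -1.856 1.324
v 2.761 -3.006 2.023
v 3.174 -2.06 0.963
v 2.721 -3.21 1.663
v 3.297 -2.301 0.647
v 2.844 -3.45 1.347
v 3.562 -2.537 0.43
v 3.109 -3.687 1.13
v 3.922 -2.728 0.35
v 3.469 -3.878 1.05
v 4.316 -2.841 0.42
v 3.863 -3.99 1.12
v 4.676 -2.856 0.628
v 4.223 -4.005 1.328
v 4.939 -2.77 0.939
v 4.486 -3.92 1.639
v 5.059 -2.599 1.298
v 4.606 -3.749 1.998
v 5.017 -2.372 1.644
v 4.564 -3.522 2.344
v 4.819 -2.128 1.917
v 4.366 -3.278 2.616
v 0.497 0.508 0.205
v 1.51 0.72 0.925
v 0.23 -1.3 1.115
v 1.243 -1.088 1.835
v 0.194 -0.407 2.005
v 0.36 0.71 1.442
v 1.38 -1.29 0.598
v 1.546 -0.173 0.035
v 2.057 -0.391 1.168
v 1.323 0.155 2.038
v 0.417 -0.735 0.002
v -0.317 -0.189 0.872
f 2 1 5
f 2 5 3
f 3 5 6
f 3 6 4
f 5 1 7
f 5 7 6
f 6 7 8
f 6 8 4
f 7 1 9
f 7 9 8
f 8 9 10
f 8 10 4
f 9 1 11
f 9 11 10
f 10 11 12
f 10 12 4
f 11 1 13
f 11 13 12
f 12 13 14
f 12 14 4
f 13 1 15
f 13 15 14
f 14 15 16
f 14 16 4
f 15 1 17
f 15 17 16
f 16 17 18
f 16 18 4
f 17 1 19
f 17 19 18
f 18 19 20
f 18 20 4
f 19 1 21
f 19 21 20
f 20 21 22
f 20 22 4
f 21 1 23
f 21 23 22
f 22 23 24
f 22 24 4
f 23 1 25
f 23 25 24
f 24 25 26
f 24 26 4
f 25 1 27
f 25 27 26
f 26 27 28
f 26 28 4
f 27 1 29
f 27 29 28
f 28 29 30
f 28 30 4
f 29 1 31
f 29 31 30
f 30 31 32
f 30 32 4
f 31 1 2
f 31 2 32
f 32 2 3
f 32 3 4
f 33 44 38
f 33 38 34
f 33 34 40
f 33 40 43
f 33 43 44
f 34 38 42
f 38 44 37
f 44 43 35
f 43 40 39
f 40 34 41
f 36 42 37
f 36 37 35
f 36 35 39
f 36 39 41
f 36 41 42
f 37 42 38
f 35 37 44
f 39 35 43
f 41 39 40
f 42 41 34



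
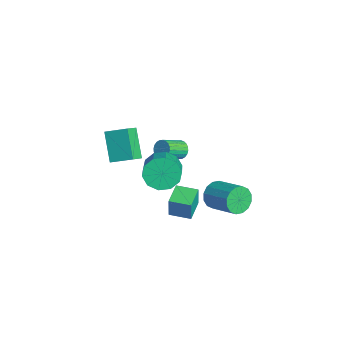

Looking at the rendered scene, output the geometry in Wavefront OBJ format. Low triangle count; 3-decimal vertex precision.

v -4.757 -2.601 -0.903
v -4.123 -3.278 -0.292
v -4.098 -1.501 -0.367
v -3.465 -2.177 0.244
v -3.415 -2.683 -2.384
v -2.782 -3.359 -1.773
v -2.757 -1.582 -1.848
v -2.123 -2.259 -1.237
v 2.109 1.034 -1.432
v 2.566 0.72 -2.102
v 4.088 1.471 -1.419
v 3.631 1.786 -0.748
v 2.425 1.126 -2.237
v 3.947 1.878 -1.553
v 2.201 1.508 -2.156
v 3.723 2.259 -1.472
v 1.951 1.763 -1.881
v 3.473 2.514 -1.197
v 1.744 1.822 -1.485
v 3.266 2.574 -0.802
v 1.635 1.671 -1.076
v 3.157 2.422 -0.392
v 1.652 1.349 -0.761
v 3.174 2.1 -0.078
v 1.793 0.942 -0.627
v 3.315 1.694 0.057
v 2.017 0.561 -0.708
v 3.539 1.312 -0.024
v 2.267 0.306 -0.983
v 3.789 1.057 -0.299
v 2.474 0.246 -1.378
v 3.996 0.998 -0.695
v 2.583 0.398 -1.788
v 4.105 1.149 -1.104
v -1.585 0.215 -0.597
v -1.284 0.561 -0.209
v -0.855 -0.589 0.484
v -1.155 -0.935 0.097
v -1.493 0.546 -0.105
v -1.064 -0.604 0.589
v -1.716 0.481 -0.075
v -1.287 -0.67 0.618
v -1.919 0.375 -0.125
v -1.49 -0.775 0.569
v -2.071 0.245 -0.246
v -1.642 -0.905 0.447
v -2.149 0.111 -0.421
v -1.72 -1.04 0.272
v -2.141 -0.008 -0.623
v -1.712 -1.158 0.071
v -2.048 -0.093 -0.821
v -1.619 -1.243 -0.127
v -1.885 -0.131 -0.984
v -1.456 -1.281 -0.291
v -1.676 -0.116 -1.089
v -1.247 -1.266 -0.395
v -1.453 -0.05 -1.118
v -1.024 -1.201 -0.425
v -1.25 0.055 -1.069
v -0.821 -1.095 -0.375
v -1.098 0.185 -0.947
v -0.669 -0.965 -0.254
v -1.02 0.32 -0.772
v -0.591 -0.831 -0.079
v -1.028 0.438 -0.571
v -0.599 -0.712 0.123
v -1.121 0.523 -0.373
v -0.692 -0.627 0.321
v -0.112 -1.2 -0.502
v 0.332 -1.529 -1.383
v 1.915 -2.029 -0.399
v 1.472 -1.7 0.482
v 0.48 -0.908 -1.306
v 2.063 -1.409 -0.322
v 0.402 -0.399 -0.921
v 1.986 -0.899 0.062
v 0.128 -0.195 -0.377
v 1.711 -0.696 0.607
v -0.238 -0.376 0.12
v 1.346 -0.876 1.104
v -0.555 -0.871 0.379
v 1.028 -1.371 1.363
v -0.703 -1.491 0.302
v 0.88 -1.992 1.286
v -0.626 -2.001 -0.082
v 0.958 -2.501 0.901
v -0.351 -2.204 -0.627
v 1.232 -2.705 0.357
v 0.014 -2.024 -1.124
v 1.598 -2.524 -0.14
v 0.407 -0.611 -2.855
v 0.534 -0.655 -1.592
v 1.08 0.405 -2.888
v 1.208 0.362 -1.625
v 1.532 -1.362 -2.995
v 1.66 -1.405 -1.732
v 2.206 -0.345 -3.028
v 2.333 -0.389 -1.765
f 2 4 1
f 5 2 1
f 1 4 3
f 3 5 1
f 2 8 4
f 6 2 5
f 6 8 2
f 4 8 3
f 7 5 3
f 3 8 7
f 7 6 5
f 8 6 7
f 10 9 13
f 10 13 11
f 11 13 14
f 11 14 12
f 13 9 15
f 13 15 14
f 14 15 16
f 14 16 12
f 15 9 17
f 15 17 16
f 16 17 18
f 16 18 12
f 17 9 19
f 17 19 18
f 18 19 20
f 18 20 12
f 19 9 21
f 19 21 20
f 20 21 22
f 20 22 12
f 21 9 23
f 21 23 22
f 22 23 24
f 22 24 12
f 23 9 25
f 23 25 24
f 24 25 26
f 24 26 12
f 25 9 27
f 25 27 26
f 26 27 28
f 26 28 12
f 27 9 29
f 27 29 28
f 28 29 30
f 28 30 12
f 29 9 31
f 29 31 30
f 30 31 32
f 30 32 12
f 31 9 33
f 31 33 32
f 32 33 34
f 32 34 12
f 33 9 10
f 33 10 34
f 34 10 11
f 34 11 12
f 36 35 39
f 36 39 37
f 37 39 40
f 37 40 38
f 39 35 41
f 39 41 40
f 40 41 42
f 40 42 38
f 41 35 43
f 41 43 42
f 42 43 44
f 42 44 38
f 43 35 45
f 43 45 44
f 44 45 46
f 44 46 38
f 45 35 47
f 45 47 46
f 46 47 48
f 46 48 38
f 47 35 49
f 47 49 48
f 48 49 50
f 48 50 38
f 49 35 51
f 49 51 50
f 50 51 52
f 50 52 38
f 51 35 53
f 51 53 52
f 52 53 54
f 52 54 38
f 53 35 55
f 53 55 54
f 54 55 56
f 54 56 38
f 55 35 57
f 55 57 56
f 56 57 58
f 56 58 38
f 57 35 59
f 57 59 58
f 58 59 60
f 58 60 38
f 59 35 61
f 59 61 60
f 60 61 62
f 60 62 38
f 61 35 63
f 61 63 62
f 62 63 64
f 62 64 38
f 63 35 65
f 63 65 64
f 64 65 66
f 64 66 38
f 65 35 67
f 65 67 66
f 66 67 68
f 66 68 38
f 67 35 36
f 67 36 68
f 68 36 37
f 68 37 38
f 70 69 73
f 70 73 71
f 71 73 74
f 71 74 72
f 73 69 75
f 73 75 74
f 74 75 76
f 74 76 72
f 75 69 77
f 75 77 76
f 76 77 78
f 76 78 72
f 77 69 79
f 77 79 78
f 78 79 80
f 78 80 72
f 79 69 81
f 79 81 80
f 80 81 82
f 80 82 72
f 81 69 83
f 81 83 82
f 82 83 84
f 82 84 72
f 83 69 85
f 83 85 84
f 84 85 86
f 84 86 72
f 85 69 87
f 85 87 86
f 86 87 88
f 86 88 72
f 87 69 89
f 87 89 88
f 88 89 90
f 88 90 72
f 89 69 70
f 89 70 90
f 90 70 71
f 90 71 72
f 92 94 91
f 95 92 91
f 91 94 93
f 93 95 91
f 92 98 94
f 96 92 95
f 96 98 92
f 94 98 93
f 97 95 93
f 93 98 97
f 97 96 95
f 98 96 97



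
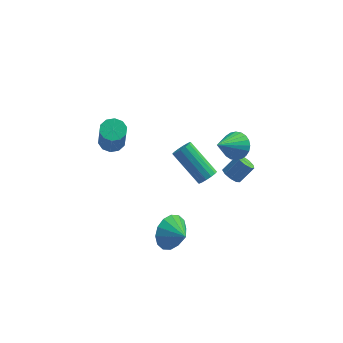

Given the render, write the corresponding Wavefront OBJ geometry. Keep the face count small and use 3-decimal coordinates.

v 2.175 -2.612 2.446
v 2.584 -2.214 2.55
v 1.234 -1.17 3.858
v 0.825 -1.568 3.754
v 2.433 -2.11 2.312
v 1.083 -1.066 3.62
v 2.214 -2.141 2.11
v 0.864 -1.097 3.418
v 1.984 -2.298 1.998
v 0.634 -1.254 3.306
v 1.805 -2.539 2.006
v 0.455 -1.495 3.314
v 1.725 -2.799 2.131
v 0.375 -1.756 3.439
v 1.766 -3.01 2.342
v 0.416 -1.966 3.65
v 1.917 -3.114 2.58
v 0.567 -2.07 3.888
v 2.136 -3.083 2.782
v 0.786 -2.039 4.09
v 2.366 -2.926 2.894
v 1.016 -1.882 4.202
v 2.545 -2.685 2.886
v 1.195 -1.641 4.194
v 2.625 -2.424 2.761
v 1.275 -1.381 4.069
v 3.276 2.958 -3.598
v 3.712 3.052 -4.028
v 4.461 3.495 -3.172
v 4.024 3.402 -2.742
v 3.467 3.397 -3.992
v 4.216 3.84 -3.137
v 3.133 3.536 -3.772
v 3.881 3.979 -2.916
v 2.865 3.405 -3.47
v 3.614 3.848 -2.614
v 2.79 3.065 -3.228
v 3.538 3.508 -2.372
v 2.942 2.675 -3.159
v 3.69 3.118 -2.303
v 3.25 2.418 -3.295
v 3.998 2.861 -2.44
v 3.57 2.413 -3.573
v 4.319 2.857 -2.718
v 3.753 2.664 -3.863
v 4.501 3.107 -3.007
v -2.919 1.108 1.252
v -2.521 0.562 1.003
v -2.363 -0.114 2.739
v -2.761 0.432 2.988
v -2.246 0.896 1.108
v -2.088 0.22 2.844
v -2.229 1.311 1.268
v -2.07 0.635 3.004
v -2.474 1.648 1.422
v -2.316 0.972 3.158
v -2.89 1.779 1.511
v -2.732 1.103 3.247
v -3.317 1.654 1.501
v -3.159 0.978 3.237
v -3.592 1.32 1.396
v -3.434 0.644 3.132
v -3.61 0.905 1.236
v -3.451 0.229 2.972
v -3.364 0.568 1.082
v -3.206 -0.108 2.818
v -2.948 0.437 0.993
v -2.79 -0.239 2.729
v 3.495 2.048 0.151
v 4.195 1.544 0.265
v 2.525 0.972 1.349
v 4.24 1.776 0.509
v 4.171 2.049 0.699
v 3.999 2.322 0.805
v 3.751 2.553 0.812
v 3.463 2.707 0.718
v 3.181 2.762 0.538
v 2.946 2.707 0.299
v 2.795 2.552 0.038
v 2.75 2.321 -0.207
v 2.819 2.048 -0.397
v 2.991 1.775 -0.503
v 3.239 1.544 -0.51
v 3.526 1.389 -0.416
v 3.809 1.335 -0.236
v 4.044 1.39 0.003
v 0.295 -1.847 -3.482
v 0.963 -1.552 -4.291
v 1.105 -2.513 -3.058
v 1.056 -1.176 -3.881
v 0.946 -0.981 -3.363
v 0.661 -1.017 -2.877
v 0.278 -1.276 -2.554
v -0.1 -1.688 -2.479
v -0.372 -2.143 -2.673
v -0.465 -2.518 -3.083
v -0.355 -2.714 -3.601
v -0.07 -2.677 -4.087
v 0.313 -2.418 -4.41
v 0.691 -2.006 -4.485
f 2 1 5
f 2 5 3
f 3 5 6
f 3 6 4
f 5 1 7
f 5 7 6
f 6 7 8
f 6 8 4
f 7 1 9
f 7 9 8
f 8 9 10
f 8 10 4
f 9 1 11
f 9 11 10
f 10 11 12
f 10 12 4
f 11 1 13
f 11 13 12
f 12 13 14
f 12 14 4
f 13 1 15
f 13 15 14
f 14 15 16
f 14 16 4
f 15 1 17
f 15 17 16
f 16 17 18
f 16 18 4
f 17 1 19
f 17 19 18
f 18 19 20
f 18 20 4
f 19 1 21
f 19 21 20
f 20 21 22
f 20 22 4
f 21 1 23
f 21 23 22
f 22 23 24
f 22 24 4
f 23 1 25
f 23 25 24
f 24 25 26
f 24 26 4
f 25 1 2
f 25 2 26
f 26 2 3
f 26 3 4
f 28 27 31
f 28 31 29
f 29 31 32
f 29 32 30
f 31 27 33
f 31 33 32
f 32 33 34
f 32 34 30
f 33 27 35
f 33 35 34
f 34 35 36
f 34 36 30
f 35 27 37
f 35 37 36
f 36 37 38
f 36 38 30
f 37 27 39
f 37 39 38
f 38 39 40
f 38 40 30
f 39 27 41
f 39 41 40
f 40 41 42
f 40 42 30
f 41 27 43
f 41 43 42
f 42 43 44
f 42 44 30
f 43 27 45
f 43 45 44
f 44 45 46
f 44 46 30
f 45 27 28
f 45 28 46
f 46 28 29
f 46 29 30
f 48 47 51
f 48 51 49
f 49 51 52
f 49 52 50
f 51 47 53
f 51 53 52
f 52 53 54
f 52 54 50
f 53 47 55
f 53 55 54
f 54 55 56
f 54 56 50
f 55 47 57
f 55 57 56
f 56 57 58
f 56 58 50
f 57 47 59
f 57 59 58
f 58 59 60
f 58 60 50
f 59 47 61
f 59 61 60
f 60 61 62
f 60 62 50
f 61 47 63
f 61 63 62
f 62 63 64
f 62 64 50
f 63 47 65
f 63 65 64
f 64 65 66
f 64 66 50
f 65 47 67
f 65 67 66
f 66 67 68
f 66 68 50
f 67 47 48
f 67 48 68
f 68 48 49
f 68 49 50
f 70 69 72
f 70 72 71
f 72 69 73
f 72 73 71
f 73 69 74
f 73 74 71
f 74 69 75
f 74 75 71
f 75 69 76
f 75 76 71
f 76 69 77
f 76 77 71
f 77 69 78
f 77 78 71
f 78 69 79
f 78 79 71
f 79 69 80
f 79 80 71
f 80 69 81
f 80 81 71
f 81 69 82
f 81 82 71
f 82 69 83
f 82 83 71
f 83 69 84
f 83 84 71
f 84 69 85
f 84 85 71
f 85 69 86
f 85 86 71
f 86 69 70
f 86 70 71
f 88 87 90
f 88 90 89
f 90 87 91
f 90 91 89
f 91 87 92
f 91 92 89
f 92 87 93
f 92 93 89
f 93 87 94
f 93 94 89
f 94 87 95
f 94 95 89
f 95 87 96
f 95 96 89
f 96 87 97
f 96 97 89
f 97 87 98
f 97 98 89
f 98 87 99
f 98 99 89
f 99 87 100
f 99 100 89
f 100 87 88
f 100 88 89



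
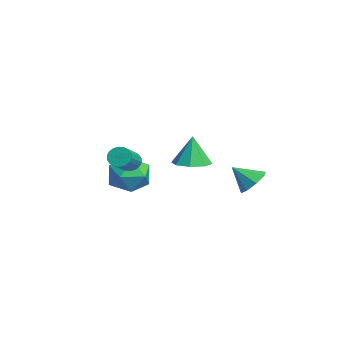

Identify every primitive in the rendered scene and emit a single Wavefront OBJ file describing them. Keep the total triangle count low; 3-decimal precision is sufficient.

v 1.056 -3.013 3.189
v 1.201 -3.242 2.745
v 2.23 -3.835 3.387
v 2.084 -3.607 3.831
v 1.319 -3.042 2.741
v 2.347 -3.636 3.384
v 1.384 -2.837 2.826
v 2.413 -3.43 3.469
v 1.384 -2.667 2.983
v 2.413 -3.26 3.625
v 1.32 -2.565 3.18
v 2.348 -3.159 3.823
v 1.202 -2.552 3.38
v 2.231 -3.146 4.022
v 1.056 -2.631 3.541
v 2.085 -3.224 4.184
v 0.91 -2.785 3.633
v 1.939 -3.378 4.275
v 0.793 -2.984 3.636
v 1.821 -3.578 4.279
v 0.727 -3.19 3.551
v 1.756 -3.783 4.194
v 0.727 -3.36 3.395
v 1.756 -3.953 4.037
v 0.792 -3.461 3.197
v 1.82 -4.055 3.84
v 0.909 -3.474 2.998
v 1.938 -4.068 3.64
v 1.055 -3.396 2.836
v 2.084 -3.989 3.479
v 3.277 1.554 2.457
v 3.692 1.882 2.96
v 2.963 0.746 3.243
v 3.169 2.078 2.954
v 2.709 1.968 2.657
v 2.582 1.615 2.243
v 2.861 1.227 1.954
v 3.384 1.03 1.961
v 3.844 1.141 2.258
v 3.972 1.493 2.672
v -0.899 -1.824 2.219
v 0.03 -2.171 1.901
v -1.63 -3.209 1.599
v -0.701 -3.556 1.281
v -0.917 -3.506 2.298
v -0.466 -2.65 2.681
v -1.134 -2.73 0.819
v -0.683 -1.874 1.202
v -0.116 -2.731 1.035
v 0.018 -3.211 1.949
v -1.618 -2.169 1.551
v -1.484 -2.649 2.465
v -2.031 0.237 1.784
v -1.206 -0.025 1.872
v -2.169 0.303 3.276
v -1.261 0.637 1.837
v -1.766 1.066 1.772
v -2.427 1.009 1.713
v -2.856 0.499 1.696
v -2.802 -0.163 1.73
v -2.296 -0.592 1.796
v -1.635 -0.534 1.854
f 2 1 5
f 2 5 3
f 3 5 6
f 3 6 4
f 5 1 7
f 5 7 6
f 6 7 8
f 6 8 4
f 7 1 9
f 7 9 8
f 8 9 10
f 8 10 4
f 9 1 11
f 9 11 10
f 10 11 12
f 10 12 4
f 11 1 13
f 11 13 12
f 12 13 14
f 12 14 4
f 13 1 15
f 13 15 14
f 14 15 16
f 14 16 4
f 15 1 17
f 15 17 16
f 16 17 18
f 16 18 4
f 17 1 19
f 17 19 18
f 18 19 20
f 18 20 4
f 19 1 21
f 19 21 20
f 20 21 22
f 20 22 4
f 21 1 23
f 21 23 22
f 22 23 24
f 22 24 4
f 23 1 25
f 23 25 24
f 24 25 26
f 24 26 4
f 25 1 27
f 25 27 26
f 26 27 28
f 26 28 4
f 27 1 29
f 27 29 28
f 28 29 30
f 28 30 4
f 29 1 2
f 29 2 30
f 30 2 3
f 30 3 4
f 32 31 34
f 32 34 33
f 34 31 35
f 34 35 33
f 35 31 36
f 35 36 33
f 36 31 37
f 36 37 33
f 37 31 38
f 37 38 33
f 38 31 39
f 38 39 33
f 39 31 40
f 39 40 33
f 40 31 32
f 40 32 33
f 41 52 46
f 41 46 42
f 41 42 48
f 41 48 51
f 41 51 52
f 42 46 50
f 46 52 45
f 52 51 43
f 51 48 47
f 48 42 49
f 44 50 45
f 44 45 43
f 44 43 47
f 44 47 49
f 44 49 50
f 45 50 46
f 43 45 52
f 47 43 51
f 49 47 48
f 50 49 42
f 54 53 56
f 54 56 55
f 56 53 57
f 56 57 55
f 57 53 58
f 57 58 55
f 58 53 59
f 58 59 55
f 59 53 60
f 59 60 55
f 60 53 61
f 60 61 55
f 61 53 62
f 61 62 55
f 62 53 54
f 62 54 55



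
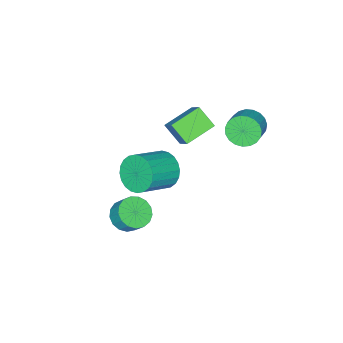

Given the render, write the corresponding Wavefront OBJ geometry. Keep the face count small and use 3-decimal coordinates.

v -0.664 -0.602 1.813
v -0.091 0.299 2.894
v -0.636 0.374 0.984
v -0.063 1.275 2.066
v 0.883 -1.035 1.354
v 1.456 -0.134 2.436
v 0.911 -0.059 0.526
v 1.484 0.842 1.607
v -0.013 -1.87 -3.718
v 0.518 -1.365 -4.539
v 2.263 -1.645 -3.582
v 1.733 -2.15 -2.762
v 0.429 -1.034 -4.28
v 2.175 -1.314 -3.324
v 0.273 -0.831 -3.936
v 2.019 -1.11 -2.98
v 0.074 -0.785 -3.559
v 1.819 -1.065 -2.602
v -0.139 -0.905 -3.206
v 1.607 -1.185 -2.249
v -0.332 -1.172 -2.931
v 1.413 -1.452 -1.974
v -0.477 -1.545 -2.775
v 1.268 -1.825 -1.819
v -0.551 -1.968 -2.764
v 1.194 -2.247 -1.808
v -0.543 -2.375 -2.898
v 1.202 -2.655 -1.941
v -0.455 -2.706 -3.156
v 1.291 -2.986 -2.2
v -0.299 -2.91 -3.5
v 1.447 -3.189 -2.544
v -0.099 -2.955 -3.878
v 1.646 -3.235 -2.921
v 0.113 -2.835 -4.231
v 1.859 -3.115 -3.274
v 0.307 -2.568 -4.506
v 2.052 -2.848 -3.549
v 0.452 -2.195 -4.661
v 2.197 -2.475 -3.705
v 0.526 -1.773 -4.672
v 2.271 -2.052 -3.716
v 3.919 -0.934 -3.497
v 4.751 -0.694 -3.744
v 4.813 -0.067 -2.93
v 3.981 -0.306 -2.683
v 4.498 -0.409 -3.945
v 4.559 0.218 -3.13
v 4.112 -0.244 -4.043
v 4.174 0.383 -3.228
v 3.682 -0.237 -4.016
v 3.744 0.39 -3.201
v 3.307 -0.39 -3.87
v 3.368 0.238 -3.055
v 3.071 -0.667 -3.639
v 3.133 -0.039 -2.824
v 3.03 -1.005 -3.375
v 3.092 -0.378 -2.561
v 3.193 -1.327 -3.14
v 3.254 -0.7 -2.325
v 3.522 -1.559 -2.986
v 3.583 -0.931 -2.171
v 3.942 -1.647 -2.949
v 4.003 -1.02 -2.135
v 4.357 -1.572 -3.038
v 4.418 -0.945 -2.224
v 4.671 -1.351 -3.233
v 4.733 -0.724 -2.418
v 4.814 -1.034 -3.487
v 4.875 -0.407 -2.673
v -1.253 2.401 1.945
v -0.726 1.984 1.376
v 0.339 2.443 2.026
v -0.187 2.859 2.595
v -0.769 2.31 1.215
v 0.297 2.769 1.866
v -0.895 2.652 1.181
v 0.171 3.111 1.832
v -1.083 2.95 1.279
v -0.018 3.409 1.929
v -1.301 3.153 1.492
v -0.235 3.612 2.142
v -1.51 3.226 1.783
v -0.444 3.685 2.433
v -1.675 3.157 2.102
v -0.609 3.616 2.753
v -1.766 2.956 2.394
v -0.701 3.415 3.045
v -1.769 2.659 2.608
v -0.704 3.118 3.259
v -1.683 2.318 2.708
v -0.618 2.777 3.358
v -1.522 1.991 2.676
v -0.457 2.45 3.326
v -1.315 1.735 2.517
v -0.25 2.194 3.167
v -1.097 1.593 2.259
v -0.031 2.052 2.909
v -0.906 1.592 1.947
v 0.16 2.051 2.597
v -0.775 1.73 1.635
v 0.291 2.189 2.285
f 2 4 1
f 5 2 1
f 1 4 3
f 3 5 1
f 2 8 4
f 6 2 5
f 6 8 2
f 4 8 3
f 7 5 3
f 3 8 7
f 7 6 5
f 8 6 7
f 10 9 13
f 10 13 11
f 11 13 14
f 11 14 12
f 13 9 15
f 13 15 14
f 14 15 16
f 14 16 12
f 15 9 17
f 15 17 16
f 16 17 18
f 16 18 12
f 17 9 19
f 17 19 18
f 18 19 20
f 18 20 12
f 19 9 21
f 19 21 20
f 20 21 22
f 20 22 12
f 21 9 23
f 21 23 22
f 22 23 24
f 22 24 12
f 23 9 25
f 23 25 24
f 24 25 26
f 24 26 12
f 25 9 27
f 25 27 26
f 26 27 28
f 26 28 12
f 27 9 29
f 27 29 28
f 28 29 30
f 28 30 12
f 29 9 31
f 29 31 30
f 30 31 32
f 30 32 12
f 31 9 33
f 31 33 32
f 32 33 34
f 32 34 12
f 33 9 35
f 33 35 34
f 34 35 36
f 34 36 12
f 35 9 37
f 35 37 36
f 36 37 38
f 36 38 12
f 37 9 39
f 37 39 38
f 38 39 40
f 38 40 12
f 39 9 41
f 39 41 40
f 40 41 42
f 40 42 12
f 41 9 10
f 41 10 42
f 42 10 11
f 42 11 12
f 44 43 47
f 44 47 45
f 45 47 48
f 45 48 46
f 47 43 49
f 47 49 48
f 48 49 50
f 48 50 46
f 49 43 51
f 49 51 50
f 50 51 52
f 50 52 46
f 51 43 53
f 51 53 52
f 52 53 54
f 52 54 46
f 53 43 55
f 53 55 54
f 54 55 56
f 54 56 46
f 55 43 57
f 55 57 56
f 56 57 58
f 56 58 46
f 57 43 59
f 57 59 58
f 58 59 60
f 58 60 46
f 59 43 61
f 59 61 60
f 60 61 62
f 60 62 46
f 61 43 63
f 61 63 62
f 62 63 64
f 62 64 46
f 63 43 65
f 63 65 64
f 64 65 66
f 64 66 46
f 65 43 67
f 65 67 66
f 66 67 68
f 66 68 46
f 67 43 69
f 67 69 68
f 68 69 70
f 68 70 46
f 69 43 44
f 69 44 70
f 70 44 45
f 70 45 46
f 72 71 75
f 72 75 73
f 73 75 76
f 73 76 74
f 75 71 77
f 75 77 76
f 76 77 78
f 76 78 74
f 77 71 79
f 77 79 78
f 78 79 80
f 78 80 74
f 79 71 81
f 79 81 80
f 80 81 82
f 80 82 74
f 81 71 83
f 81 83 82
f 82 83 84
f 82 84 74
f 83 71 85
f 83 85 84
f 84 85 86
f 84 86 74
f 85 71 87
f 85 87 86
f 86 87 88
f 86 88 74
f 87 71 89
f 87 89 88
f 88 89 90
f 88 90 74
f 89 71 91
f 89 91 90
f 90 91 92
f 90 92 74
f 91 71 93
f 91 93 92
f 92 93 94
f 92 94 74
f 93 71 95
f 93 95 94
f 94 95 96
f 94 96 74
f 95 71 97
f 95 97 96
f 96 97 98
f 96 98 74
f 97 71 99
f 97 99 98
f 98 99 100
f 98 100 74
f 99 71 101
f 99 101 100
f 100 101 102
f 100 102 74
f 101 71 72
f 101 72 102
f 102 72 73
f 102 73 74



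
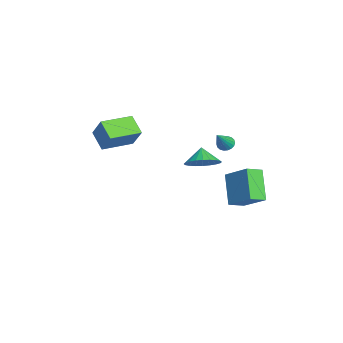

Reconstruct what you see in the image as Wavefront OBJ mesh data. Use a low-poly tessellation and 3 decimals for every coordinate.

v -1.952 2.74 1.73
v -1.734 2.398 1.374
v -0.968 2.14 2.91
v -1.593 2.592 1.355
v -1.523 2.815 1.41
v -1.538 3.023 1.529
v -1.635 3.176 1.687
v -1.795 3.242 1.854
v -1.986 3.209 1.996
v -2.17 3.083 2.086
v -2.311 2.889 2.105
v -2.381 2.666 2.049
v -2.366 2.457 1.93
v -2.268 2.305 1.772
v -2.109 2.239 1.605
v -1.918 2.272 1.463
v 2.303 2.295 1.561
v 3.427 3.326 2.59
v 1.84 3.173 1.188
v 2.964 4.204 2.218
v 3.656 2.356 0.022
v 4.78 3.387 1.052
v 3.193 3.234 -0.35
v 4.317 4.265 0.679
v -3.498 1.603 -0.61
v -2.743 1.127 -0.003
v -4.222 1.577 0.27
v -2.665 1.534 0.074
v -2.714 1.951 0.046
v -2.882 2.316 -0.082
v -3.144 2.572 -0.29
v -3.46 2.681 -0.546
v -3.782 2.625 -0.813
v -4.06 2.414 -1.048
v -4.253 2.08 -1.217
v -4.331 1.673 -1.294
v -4.282 1.255 -1.266
v -4.114 0.891 -1.138
v -3.852 0.635 -0.931
v -3.536 0.526 -0.674
v -3.214 0.581 -0.407
v -2.935 0.792 -0.172
v -3.016 -4.611 2.301
v -2.202 -4.157 3.564
v -3.908 -2.845 2.24
v -3.094 -2.39 3.504
v -2.006 -4.13 1.476
v -1.192 -3.675 2.74
v -2.898 -2.363 1.416
v -2.084 -1.909 2.679
f 2 1 4
f 2 4 3
f 4 1 5
f 4 5 3
f 5 1 6
f 5 6 3
f 6 1 7
f 6 7 3
f 7 1 8
f 7 8 3
f 8 1 9
f 8 9 3
f 9 1 10
f 9 10 3
f 10 1 11
f 10 11 3
f 11 1 12
f 11 12 3
f 12 1 13
f 12 13 3
f 13 1 14
f 13 14 3
f 14 1 15
f 14 15 3
f 15 1 16
f 15 16 3
f 16 1 2
f 16 2 3
f 18 20 17
f 21 18 17
f 17 20 19
f 19 21 17
f 18 24 20
f 22 18 21
f 22 24 18
f 20 24 19
f 23 21 19
f 19 24 23
f 23 22 21
f 24 22 23
f 26 25 28
f 26 28 27
f 28 25 29
f 28 29 27
f 29 25 30
f 29 30 27
f 30 25 31
f 30 31 27
f 31 25 32
f 31 32 27
f 32 25 33
f 32 33 27
f 33 25 34
f 33 34 27
f 34 25 35
f 34 35 27
f 35 25 36
f 35 36 27
f 36 25 37
f 36 37 27
f 37 25 38
f 37 38 27
f 38 25 39
f 38 39 27
f 39 25 40
f 39 40 27
f 40 25 41
f 40 41 27
f 41 25 42
f 41 42 27
f 42 25 26
f 42 26 27
f 44 46 43
f 47 44 43
f 43 46 45
f 45 47 43
f 44 50 46
f 48 44 47
f 48 50 44
f 46 50 45
f 49 47 45
f 45 50 49
f 49 48 47
f 50 48 49



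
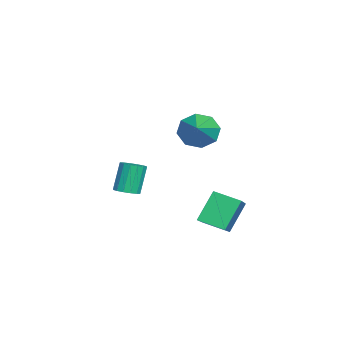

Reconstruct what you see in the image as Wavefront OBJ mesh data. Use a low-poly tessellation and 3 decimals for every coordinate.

v -2.35 -3.704 -1.934
v -1.952 -3.181 -1.88
v -2.511 -2.913 -0.351
v -2.91 -3.436 -0.406
v -2.243 -3.057 -2.009
v -2.803 -2.789 -0.48
v -2.563 -3.107 -2.117
v -3.123 -2.839 -0.588
v -2.826 -3.316 -2.177
v -3.386 -3.048 -0.648
v -2.962 -3.63 -2.171
v -3.521 -3.362 -0.642
v -2.933 -3.963 -2.102
v -3.493 -3.695 -0.573
v -2.749 -4.227 -1.989
v -3.308 -3.959 -0.46
v -2.457 -4.351 -1.86
v -3.017 -4.083 -0.331
v -2.137 -4.301 -1.752
v -2.697 -4.033 -0.223
v -1.874 -4.092 -1.692
v -2.434 -3.824 -0.163
v -1.739 -3.778 -1.698
v -2.298 -3.51 -0.169
v -1.767 -3.445 -1.767
v -2.327 -3.177 -0.238
v 1.122 0.792 -0.353
v 2.931 0.688 0.647
v 1.417 2.023 -0.76
v 3.226 1.92 0.241
v 1.874 0.14 -1.781
v 3.683 0.037 -0.78
v 2.169 1.372 -2.187
v 3.978 1.268 -1.187
v 0.008 -0.177 3.077
v 0.381 -0.744 2.357
v 1.652 -0.143 3.903
v 0.442 -0.004 2.205
v 0.249 0.634 2.564
v -0.085 0.798 3.224
v -0.365 0.391 3.798
v -0.427 -0.349 3.95
v -0.233 -0.988 3.591
v 0.101 -1.151 2.931
f 2 1 5
f 2 5 3
f 3 5 6
f 3 6 4
f 5 1 7
f 5 7 6
f 6 7 8
f 6 8 4
f 7 1 9
f 7 9 8
f 8 9 10
f 8 10 4
f 9 1 11
f 9 11 10
f 10 11 12
f 10 12 4
f 11 1 13
f 11 13 12
f 12 13 14
f 12 14 4
f 13 1 15
f 13 15 14
f 14 15 16
f 14 16 4
f 15 1 17
f 15 17 16
f 16 17 18
f 16 18 4
f 17 1 19
f 17 19 18
f 18 19 20
f 18 20 4
f 19 1 21
f 19 21 20
f 20 21 22
f 20 22 4
f 21 1 23
f 21 23 22
f 22 23 24
f 22 24 4
f 23 1 25
f 23 25 24
f 24 25 26
f 24 26 4
f 25 1 2
f 25 2 26
f 26 2 3
f 26 3 4
f 28 30 27
f 31 28 27
f 27 30 29
f 29 31 27
f 28 34 30
f 32 28 31
f 32 34 28
f 30 34 29
f 33 31 29
f 29 34 33
f 33 32 31
f 34 32 33
f 36 35 38
f 36 38 37
f 38 35 39
f 38 39 37
f 39 35 40
f 39 40 37
f 40 35 41
f 40 41 37
f 41 35 42
f 41 42 37
f 42 35 43
f 42 43 37
f 43 35 44
f 43 44 37
f 44 35 36
f 44 36 37



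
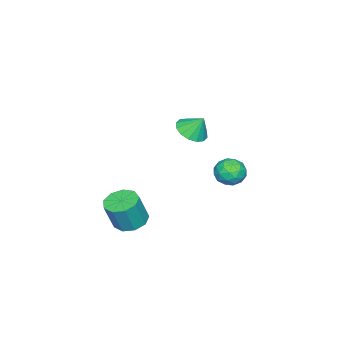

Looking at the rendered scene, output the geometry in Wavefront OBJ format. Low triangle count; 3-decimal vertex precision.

v -3.618 4.274 -0.482
v -2.829 4.348 -1.173
v -4.231 2.932 -1.327
v -3.442 3.006 -2.018
v -3.249 2.706 -1.029
v -2.869 3.536 -0.507
v -4.191 3.744 -1.993
v -3.811 4.574 -1.471
v -3.183 4.021 -2.107
v -2.601 3.379 -1.511
v -4.459 3.901 -0.989
v -3.877 3.259 -0.393
v -3.169 4.429 -0.753
v -3.891 2.851 -1.747
v -3.777 2.675 -1.166
v -3.313 2.718 -1.572
v -3.193 3.952 -0.361
v -2.729 3.995 -0.768
v -2.976 3.03 -0.683
v -4.331 3.285 -1.732
v -3.867 3.328 -2.139
v -3.747 4.562 -0.928
v -3.283 4.605 -1.334
v -4.084 4.25 -1.817
v -2.914 4.28 -1.708
v -3.274 3.491 -2.205
v -3.714 3.925 -2.191
v -3.491 4.413 -1.883
v -2.571 3.903 -1.358
v -2.932 3.114 -1.855
v -2.818 2.938 -1.274
v -2.595 3.426 -0.967
v -2.78 3.711 -1.907
v -4.128 4.166 -0.645
v -4.489 3.377 -1.142
v -4.465 3.854 -1.533
v -4.242 4.342 -1.226
v -3.786 3.789 -0.295
v -4.146 3 -0.792
v -3.569 2.867 -0.617
v -3.346 3.355 -0.309
v -4.28 3.569 -0.593
v -1.337 2.258 3.046
v -0.337 2.577 2.897
v -1.403 3.002 4.194
v -0.645 2.95 2.638
v -1.139 3.137 2.488
v -1.685 3.089 2.487
v -2.138 2.818 2.637
v -2.377 2.397 2.896
v -2.337 1.939 3.195
v -2.028 1.566 3.454
v -1.535 1.379 3.604
v -0.988 1.427 3.604
v -0.535 1.698 3.455
v -0.297 2.119 3.196
v 3.417 0.964 -2.245
v 4.193 1.685 -2.401
v 4.818 1.417 -0.531
v 4.043 0.696 -0.375
v 3.589 2.016 -2.152
v 4.215 1.748 -0.281
v 2.906 1.855 -1.946
v 3.531 1.587 -0.076
v 2.461 1.277 -1.881
v 3.086 1.009 -0.01
v 2.464 0.553 -1.986
v 3.089 0.284 -0.115
v 2.913 0.021 -2.212
v 3.538 -0.247 -0.342
v 3.598 -0.07 -2.454
v 4.223 -0.338 -0.584
v 4.199 0.324 -2.598
v 4.824 0.055 -0.728
v 4.433 1.017 -2.577
v 5.058 0.748 -0.707
f 1 38 17
f 38 12 41
f 17 41 6
f 38 41 17
f 1 17 13
f 17 6 18
f 13 18 2
f 17 18 13
f 1 13 22
f 13 2 23
f 22 23 8
f 13 23 22
f 1 22 34
f 22 8 37
f 34 37 11
f 22 37 34
f 1 34 38
f 34 11 42
f 38 42 12
f 34 42 38
f 2 18 29
f 18 6 32
f 29 32 10
f 18 32 29
f 6 41 19
f 41 12 40
f 19 40 5
f 41 40 19
f 12 42 39
f 42 11 35
f 39 35 3
f 42 35 39
f 11 37 36
f 37 8 24
f 36 24 7
f 37 24 36
f 8 23 28
f 23 2 25
f 28 25 9
f 23 25 28
f 4 30 16
f 30 10 31
f 16 31 5
f 30 31 16
f 4 16 14
f 16 5 15
f 14 15 3
f 16 15 14
f 4 14 21
f 14 3 20
f 21 20 7
f 14 20 21
f 4 21 26
f 21 7 27
f 26 27 9
f 21 27 26
f 4 26 30
f 26 9 33
f 30 33 10
f 26 33 30
f 5 31 19
f 31 10 32
f 19 32 6
f 31 32 19
f 3 15 39
f 15 5 40
f 39 40 12
f 15 40 39
f 7 20 36
f 20 3 35
f 36 35 11
f 20 35 36
f 9 27 28
f 27 7 24
f 28 24 8
f 27 24 28
f 10 33 29
f 33 9 25
f 29 25 2
f 33 25 29
f 44 43 46
f 44 46 45
f 46 43 47
f 46 47 45
f 47 43 48
f 47 48 45
f 48 43 49
f 48 49 45
f 49 43 50
f 49 50 45
f 50 43 51
f 50 51 45
f 51 43 52
f 51 52 45
f 52 43 53
f 52 53 45
f 53 43 54
f 53 54 45
f 54 43 55
f 54 55 45
f 55 43 56
f 55 56 45
f 56 43 44
f 56 44 45
f 58 57 61
f 58 61 59
f 59 61 62
f 59 62 60
f 61 57 63
f 61 63 62
f 62 63 64
f 62 64 60
f 63 57 65
f 63 65 64
f 64 65 66
f 64 66 60
f 65 57 67
f 65 67 66
f 66 67 68
f 66 68 60
f 67 57 69
f 67 69 68
f 68 69 70
f 68 70 60
f 69 57 71
f 69 71 70
f 70 71 72
f 70 72 60
f 71 57 73
f 71 73 72
f 72 73 74
f 72 74 60
f 73 57 75
f 73 75 74
f 74 75 76
f 74 76 60
f 75 57 58
f 75 58 76
f 76 58 59
f 76 59 60



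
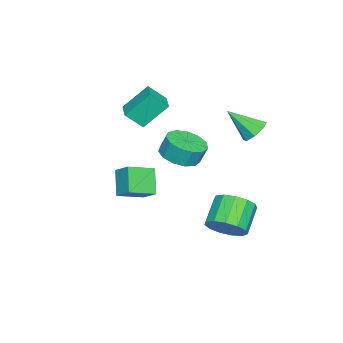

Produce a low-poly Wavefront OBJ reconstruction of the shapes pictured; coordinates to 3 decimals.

v -3.689 3.092 0.709
v -3.315 3.619 1.214
v -3.471 1.708 1.991
v -3.937 3.602 1.301
v -4.413 3.287 1.041
v -4.465 2.857 0.587
v -4.062 2.566 0.203
v -3.441 2.582 0.116
v -2.965 2.898 0.376
v -2.913 3.327 0.831
v 2.246 1.277 1.885
v 3.094 1.858 1.727
v 3.022 2.225 2.698
v 2.174 1.643 2.855
v 2.636 2.188 1.569
v 2.564 2.554 2.54
v 2.054 2.228 1.511
v 1.983 2.595 2.482
v 1.533 1.966 1.572
v 1.462 2.333 2.542
v 1.238 1.486 1.732
v 1.167 1.853 2.702
v 1.264 0.939 1.94
v 1.192 1.306 2.911
v 1.601 0.499 2.131
v 1.529 0.866 3.102
v 2.142 0.306 2.244
v 2.071 0.673 3.215
v 2.717 0.421 2.243
v 2.646 0.788 3.213
v 3.142 0.808 2.128
v 3.071 1.175 3.098
v 3.282 1.344 1.936
v 3.211 1.711 2.906
v -3.853 -3.965 1.049
v -4.516 -2.844 2.405
v -4.197 -3.11 0.175
v -4.86 -1.989 1.531
v -2.68 -3.391 1.149
v -3.343 -2.27 2.505
v -3.024 -2.536 0.275
v -3.687 -1.415 1.631
v 0.172 2.919 -4.058
v 0.823 3.124 -3.208
v -0.561 3.146 -2.153
v -1.212 2.941 -3.002
v 0.658 3.671 -3.435
v -0.726 3.692 -2.38
v 0.339 3.978 -3.86
v -1.045 3.999 -2.805
v -0.034 3.95 -4.348
v -1.417 3.971 -3.293
v -0.341 3.594 -4.743
v -1.724 3.615 -3.688
v -0.485 3.024 -4.921
v -1.869 3.045 -3.866
v -0.421 2.421 -4.825
v -1.804 2.442 -3.77
v -0.169 1.976 -4.485
v -1.552 1.997 -3.43
v 0.192 1.831 -4.009
v -1.192 1.852 -2.954
v 0.546 2.031 -3.549
v -0.838 2.052 -2.494
v 0.781 2.513 -3.25
v -0.602 2.534 -2.195
v -1.954 -2.199 -2.313
v -0.863 -3.193 -1.779
v -1.513 -1.357 -1.648
v -0.422 -2.351 -1.114
v -0.978 -1.769 -3.506
v 0.113 -2.763 -2.972
v -0.537 -0.927 -2.841
v 0.554 -1.921 -2.307
f 2 1 4
f 2 4 3
f 4 1 5
f 4 5 3
f 5 1 6
f 5 6 3
f 6 1 7
f 6 7 3
f 7 1 8
f 7 8 3
f 8 1 9
f 8 9 3
f 9 1 10
f 9 10 3
f 10 1 2
f 10 2 3
f 12 11 15
f 12 15 13
f 13 15 16
f 13 16 14
f 15 11 17
f 15 17 16
f 16 17 18
f 16 18 14
f 17 11 19
f 17 19 18
f 18 19 20
f 18 20 14
f 19 11 21
f 19 21 20
f 20 21 22
f 20 22 14
f 21 11 23
f 21 23 22
f 22 23 24
f 22 24 14
f 23 11 25
f 23 25 24
f 24 25 26
f 24 26 14
f 25 11 27
f 25 27 26
f 26 27 28
f 26 28 14
f 27 11 29
f 27 29 28
f 28 29 30
f 28 30 14
f 29 11 31
f 29 31 30
f 30 31 32
f 30 32 14
f 31 11 33
f 31 33 32
f 32 33 34
f 32 34 14
f 33 11 12
f 33 12 34
f 34 12 13
f 34 13 14
f 36 38 35
f 39 36 35
f 35 38 37
f 37 39 35
f 36 42 38
f 40 36 39
f 40 42 36
f 38 42 37
f 41 39 37
f 37 42 41
f 41 40 39
f 42 40 41
f 44 43 47
f 44 47 45
f 45 47 48
f 45 48 46
f 47 43 49
f 47 49 48
f 48 49 50
f 48 50 46
f 49 43 51
f 49 51 50
f 50 51 52
f 50 52 46
f 51 43 53
f 51 53 52
f 52 53 54
f 52 54 46
f 53 43 55
f 53 55 54
f 54 55 56
f 54 56 46
f 55 43 57
f 55 57 56
f 56 57 58
f 56 58 46
f 57 43 59
f 57 59 58
f 58 59 60
f 58 60 46
f 59 43 61
f 59 61 60
f 60 61 62
f 60 62 46
f 61 43 63
f 61 63 62
f 62 63 64
f 62 64 46
f 63 43 65
f 63 65 64
f 64 65 66
f 64 66 46
f 65 43 44
f 65 44 66
f 66 44 45
f 66 45 46
f 68 70 67
f 71 68 67
f 67 70 69
f 69 71 67
f 68 74 70
f 72 68 71
f 72 74 68
f 70 74 69
f 73 71 69
f 69 74 73
f 73 72 71
f 74 72 73



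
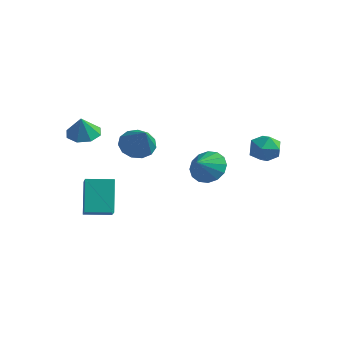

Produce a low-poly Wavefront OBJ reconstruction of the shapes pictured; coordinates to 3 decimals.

v -2.183 -3.788 -3.901
v -2.899 -3.108 -2.15
v -3.241 -3.002 -4.638
v -3.956 -2.322 -2.887
v -1.324 -2.698 -3.973
v -2.039 -2.018 -2.222
v -2.381 -1.912 -4.71
v -3.097 -1.232 -2.959
v 2.821 4.084 -0.004
v 3.414 3.426 -0.184
v 1.726 3.214 -0.436
v 2.319 2.556 -0.616
v 2.161 2.801 0.24
v 2.837 3.338 0.507
v 2.303 3.302 -1.127
v 2.979 3.839 -0.86
v 3.094 2.942 -0.878
v 3.006 2.633 -0.033
v 2.134 4.007 -0.587
v 2.046 3.698 0.258
v 2.727 -0.543 -0.407
v 3.238 -0.022 0.217
v 2.913 -1.437 0.187
v 2.771 -0.006 0.387
v 2.293 -0.133 0.345
v 1.931 -0.37 0.1
v 1.782 -0.654 -0.28
v 1.887 -0.907 -0.694
v 2.217 -1.063 -1.032
v 2.683 -1.08 -1.202
v 3.162 -0.952 -1.159
v 3.524 -0.715 -0.915
v 3.672 -0.432 -0.535
v 3.568 -0.178 -0.12
v -0.73 -1.754 0.382
v -0.174 -1.955 -0.31
v 0.57 -2.406 1.618
v -0.064 -1.473 -0.171
v -0.166 -1.081 0.143
v -0.447 -0.902 0.533
v -0.818 -0.994 0.875
v -1.161 -1.326 1.06
v -1.368 -1.795 1.03
v -1.372 -2.25 0.794
v -1.173 -2.548 0.427
v -0.833 -2.593 0.046
v -0.461 -2.372 -0.229
v -3.168 -2.932 0.728
v -2.383 -3.151 0.453
v -2.892 -3.308 1.812
v -2.408 -2.532 0.674
v -2.878 -2.147 0.927
v -3.517 -2.221 1.064
v -3.952 -2.712 1.003
v -3.927 -3.331 0.782
v -3.457 -3.717 0.529
v -2.818 -3.642 0.392
f 2 4 1
f 5 2 1
f 1 4 3
f 3 5 1
f 2 8 4
f 6 2 5
f 6 8 2
f 4 8 3
f 7 5 3
f 3 8 7
f 7 6 5
f 8 6 7
f 9 20 14
f 9 14 10
f 9 10 16
f 9 16 19
f 9 19 20
f 10 14 18
f 14 20 13
f 20 19 11
f 19 16 15
f 16 10 17
f 12 18 13
f 12 13 11
f 12 11 15
f 12 15 17
f 12 17 18
f 13 18 14
f 11 13 20
f 15 11 19
f 17 15 16
f 18 17 10
f 22 21 24
f 22 24 23
f 24 21 25
f 24 25 23
f 25 21 26
f 25 26 23
f 26 21 27
f 26 27 23
f 27 21 28
f 27 28 23
f 28 21 29
f 28 29 23
f 29 21 30
f 29 30 23
f 30 21 31
f 30 31 23
f 31 21 32
f 31 32 23
f 32 21 33
f 32 33 23
f 33 21 34
f 33 34 23
f 34 21 22
f 34 22 23
f 36 35 38
f 36 38 37
f 38 35 39
f 38 39 37
f 39 35 40
f 39 40 37
f 40 35 41
f 40 41 37
f 41 35 42
f 41 42 37
f 42 35 43
f 42 43 37
f 43 35 44
f 43 44 37
f 44 35 45
f 44 45 37
f 45 35 46
f 45 46 37
f 46 35 47
f 46 47 37
f 47 35 36
f 47 36 37
f 49 48 51
f 49 51 50
f 51 48 52
f 51 52 50
f 52 48 53
f 52 53 50
f 53 48 54
f 53 54 50
f 54 48 55
f 54 55 50
f 55 48 56
f 55 56 50
f 56 48 57
f 56 57 50
f 57 48 49
f 57 49 50

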